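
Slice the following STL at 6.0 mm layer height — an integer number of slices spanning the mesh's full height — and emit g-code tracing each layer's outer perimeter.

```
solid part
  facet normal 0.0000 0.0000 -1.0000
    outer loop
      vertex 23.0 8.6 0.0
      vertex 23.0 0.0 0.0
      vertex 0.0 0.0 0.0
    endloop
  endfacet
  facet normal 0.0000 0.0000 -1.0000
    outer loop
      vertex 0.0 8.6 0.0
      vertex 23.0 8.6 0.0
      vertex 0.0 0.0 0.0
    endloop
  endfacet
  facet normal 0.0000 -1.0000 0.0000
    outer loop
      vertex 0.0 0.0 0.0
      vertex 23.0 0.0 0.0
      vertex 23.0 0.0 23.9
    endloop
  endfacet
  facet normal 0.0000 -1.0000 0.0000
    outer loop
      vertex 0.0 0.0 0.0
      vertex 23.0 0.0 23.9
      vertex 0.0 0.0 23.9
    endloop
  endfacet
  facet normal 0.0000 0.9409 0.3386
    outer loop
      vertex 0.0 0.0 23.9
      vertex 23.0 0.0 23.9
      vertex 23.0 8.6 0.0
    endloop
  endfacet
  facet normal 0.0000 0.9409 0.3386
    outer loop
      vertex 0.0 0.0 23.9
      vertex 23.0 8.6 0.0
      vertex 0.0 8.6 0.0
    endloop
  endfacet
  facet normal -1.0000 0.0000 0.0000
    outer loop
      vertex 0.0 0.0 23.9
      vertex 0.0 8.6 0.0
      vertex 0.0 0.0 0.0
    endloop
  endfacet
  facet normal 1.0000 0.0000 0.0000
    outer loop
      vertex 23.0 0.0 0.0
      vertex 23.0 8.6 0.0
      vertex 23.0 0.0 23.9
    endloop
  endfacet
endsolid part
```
; perimeter-only toolpath
G21 ; units = mm
G90 ; absolute positioning
G28 ; home
; layer 1
G0 Z6.0
G0 X0.0 Y0.0
G1 X23.0 Y0.0
G1 X23.0 Y6.4
G1 X0.0 Y6.4
G1 X0.0 Y0.0
; layer 2
G0 Z11.9
G0 X0.0 Y0.0
G1 X23.0 Y0.0
G1 X23.0 Y4.3
G1 X0.0 Y4.3
G1 X0.0 Y0.0
; layer 3
G0 Z17.9
G0 X0.0 Y0.0
G1 X23.0 Y0.0
G1 X23.0 Y2.2
G1 X0.0 Y2.2
G1 X0.0 Y0.0
M2 ; end

The solid is a wedge (ramp): 23 × 8.6 mm base, rising to 23.9 mm along the y=0 edge and sloping linearly to z=0 at y=8.6. Slicing at Δz = 6.0 mm — 4 equal slices spanning the solid's height, so layer i sits at z = i·h/4 — gives 3 non-empty perimeters. Each is a 4-segment closed polygon; G0 lifts to the layer z and rapids to the start vertex, then G1 traces the edges. The cross-section shrinks linearly with z (the slice at the apex is degenerate and omitted).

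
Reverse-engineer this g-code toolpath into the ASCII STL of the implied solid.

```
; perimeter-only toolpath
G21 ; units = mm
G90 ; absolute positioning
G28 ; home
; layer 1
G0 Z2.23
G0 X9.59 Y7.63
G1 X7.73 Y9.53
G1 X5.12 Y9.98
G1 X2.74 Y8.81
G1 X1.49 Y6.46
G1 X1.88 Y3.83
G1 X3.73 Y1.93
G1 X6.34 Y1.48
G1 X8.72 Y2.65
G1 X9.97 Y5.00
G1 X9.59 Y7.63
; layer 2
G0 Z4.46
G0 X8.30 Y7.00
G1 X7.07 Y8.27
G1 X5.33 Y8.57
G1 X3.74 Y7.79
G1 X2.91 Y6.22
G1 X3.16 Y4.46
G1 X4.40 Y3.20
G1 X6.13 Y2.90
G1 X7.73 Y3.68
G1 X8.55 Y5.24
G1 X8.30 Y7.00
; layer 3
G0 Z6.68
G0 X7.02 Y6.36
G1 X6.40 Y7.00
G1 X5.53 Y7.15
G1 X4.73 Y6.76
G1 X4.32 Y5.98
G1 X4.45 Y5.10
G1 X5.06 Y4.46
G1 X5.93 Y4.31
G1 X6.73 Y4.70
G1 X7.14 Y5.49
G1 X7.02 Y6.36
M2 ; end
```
solid part
  facet normal 0.0000 0.0000 -1.0000
    outer loop
      vertex 4.92 11.40 0.00
      vertex 8.40 10.80 0.00
      vertex 10.87 8.26 0.00
    endloop
  endfacet
  facet normal 0.0000 0.0000 -1.0000
    outer loop
      vertex 1.74 9.84 0.00
      vertex 4.92 11.40 0.00
      vertex 10.87 8.26 0.00
    endloop
  endfacet
  facet normal 0.0000 0.0000 -1.0000
    outer loop
      vertex 0.08 6.71 0.00
      vertex 1.74 9.84 0.00
      vertex 10.87 8.26 0.00
    endloop
  endfacet
  facet normal 0.0000 0.0000 -1.0000
    outer loop
      vertex 0.59 3.20 0.00
      vertex 0.08 6.71 0.00
      vertex 10.87 8.26 0.00
    endloop
  endfacet
  facet normal 0.0000 0.0000 -1.0000
    outer loop
      vertex 3.06 0.66 0.00
      vertex 0.59 3.20 0.00
      vertex 10.87 8.26 0.00
    endloop
  endfacet
  facet normal 0.0000 0.0000 -1.0000
    outer loop
      vertex 6.54 0.06 0.00
      vertex 3.06 0.66 0.00
      vertex 10.87 8.26 0.00
    endloop
  endfacet
  facet normal 0.0000 0.0000 -1.0000
    outer loop
      vertex 9.72 1.62 0.00
      vertex 6.54 0.06 0.00
      vertex 10.87 8.26 0.00
    endloop
  endfacet
  facet normal 0.0000 0.0000 -1.0000
    outer loop
      vertex 11.38 4.75 0.00
      vertex 9.72 1.62 0.00
      vertex 10.87 8.26 0.00
    endloop
  endfacet
  facet normal 0.6116 0.5948 0.5217
    outer loop
      vertex 10.87 8.26 0.00
      vertex 8.40 10.80 0.00
      vertex 5.73 5.73 8.91
    endloop
  endfacet
  facet normal 0.1449 0.8407 0.5218
    outer loop
      vertex 8.40 10.80 0.00
      vertex 4.92 11.40 0.00
      vertex 5.73 5.73 8.91
    endloop
  endfacet
  facet normal -0.3758 0.7660 0.5216
    outer loop
      vertex 4.92 11.40 0.00
      vertex 1.74 9.84 0.00
      vertex 5.73 5.73 8.91
    endloop
  endfacet
  facet normal -0.7536 0.3997 0.5218
    outer loop
      vertex 1.74 9.84 0.00
      vertex 0.08 6.71 0.00
      vertex 5.73 5.73 8.91
    endloop
  endfacet
  facet normal -0.8442 -0.1227 0.5218
    outer loop
      vertex 0.08 6.71 0.00
      vertex 0.59 3.20 0.00
      vertex 5.73 5.73 8.91
    endloop
  endfacet
  facet normal -0.6116 -0.5948 0.5217
    outer loop
      vertex 0.59 3.20 0.00
      vertex 3.06 0.66 0.00
      vertex 5.73 5.73 8.91
    endloop
  endfacet
  facet normal -0.1449 -0.8407 0.5218
    outer loop
      vertex 3.06 0.66 0.00
      vertex 6.54 0.06 0.00
      vertex 5.73 5.73 8.91
    endloop
  endfacet
  facet normal 0.3758 -0.7660 0.5216
    outer loop
      vertex 6.54 0.06 0.00
      vertex 9.72 1.62 0.00
      vertex 5.73 5.73 8.91
    endloop
  endfacet
  facet normal 0.7536 -0.3997 0.5218
    outer loop
      vertex 9.72 1.62 0.00
      vertex 11.38 4.75 0.00
      vertex 5.73 5.73 8.91
    endloop
  endfacet
  facet normal 0.8442 0.1227 0.5218
    outer loop
      vertex 11.38 4.75 0.00
      vertex 10.87 8.26 0.00
      vertex 5.73 5.73 8.91
    endloop
  endfacet
endsolid part

The G0 Z moves step by Δz≈2.23 mm. The G1 loops shrink linearly with z, so the solid tapers from its base footprint up to z≈8.91. Closing with a flat bottom cap and the tapered top and triangulating gives 18 facets — a regular 10-sided pyramid, base circumscribed radius ≈ 5.73 mm, apex at z ≈ 8.91 mm.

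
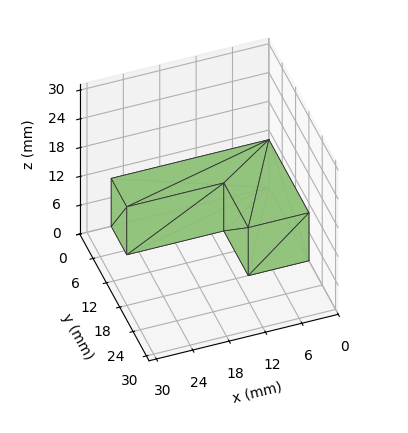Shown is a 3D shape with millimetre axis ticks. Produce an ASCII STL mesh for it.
Reading the render: the shape is an L-shaped prism: outer 26 × 18 mm, arm thicknesses ≈ 7 mm (horizontal) and 10 mm (vertical), extruded 10 mm in z (dimensions read to the nearest mm from the axis ticks). For the STL, each face is triangulated and given an outward normal.

solid part
  facet normal 0.0000 0.0000 -1.0000
    outer loop
      vertex 26.00 7.00 0.00
      vertex 26.00 0.00 0.00
      vertex 0.00 0.00 0.00
    endloop
  endfacet
  facet normal 0.0000 0.0000 -1.0000
    outer loop
      vertex 10.00 7.00 0.00
      vertex 26.00 7.00 0.00
      vertex 0.00 0.00 0.00
    endloop
  endfacet
  facet normal 0.0000 0.0000 -1.0000
    outer loop
      vertex 10.00 18.00 0.00
      vertex 10.00 7.00 0.00
      vertex 0.00 0.00 0.00
    endloop
  endfacet
  facet normal 0.0000 0.0000 -1.0000
    outer loop
      vertex 0.00 18.00 0.00
      vertex 10.00 18.00 0.00
      vertex 0.00 0.00 0.00
    endloop
  endfacet
  facet normal 0.0000 0.0000 1.0000
    outer loop
      vertex 0.00 0.00 10.00
      vertex 26.00 0.00 10.00
      vertex 26.00 7.00 10.00
    endloop
  endfacet
  facet normal 0.0000 0.0000 1.0000
    outer loop
      vertex 0.00 0.00 10.00
      vertex 26.00 7.00 10.00
      vertex 10.00 7.00 10.00
    endloop
  endfacet
  facet normal 0.0000 0.0000 1.0000
    outer loop
      vertex 0.00 0.00 10.00
      vertex 10.00 7.00 10.00
      vertex 10.00 18.00 10.00
    endloop
  endfacet
  facet normal 0.0000 0.0000 1.0000
    outer loop
      vertex 0.00 0.00 10.00
      vertex 10.00 18.00 10.00
      vertex 0.00 18.00 10.00
    endloop
  endfacet
  facet normal 0.0000 -1.0000 0.0000
    outer loop
      vertex 0.00 0.00 0.00
      vertex 26.00 0.00 0.00
      vertex 26.00 0.00 10.00
    endloop
  endfacet
  facet normal 0.0000 -1.0000 0.0000
    outer loop
      vertex 0.00 0.00 0.00
      vertex 26.00 0.00 10.00
      vertex 0.00 0.00 10.00
    endloop
  endfacet
  facet normal 1.0000 0.0000 0.0000
    outer loop
      vertex 26.00 0.00 0.00
      vertex 26.00 7.00 0.00
      vertex 26.00 7.00 10.00
    endloop
  endfacet
  facet normal 1.0000 0.0000 0.0000
    outer loop
      vertex 26.00 0.00 0.00
      vertex 26.00 7.00 10.00
      vertex 26.00 0.00 10.00
    endloop
  endfacet
  facet normal 0.0000 1.0000 0.0000
    outer loop
      vertex 26.00 7.00 0.00
      vertex 10.00 7.00 0.00
      vertex 10.00 7.00 10.00
    endloop
  endfacet
  facet normal 0.0000 1.0000 0.0000
    outer loop
      vertex 26.00 7.00 0.00
      vertex 10.00 7.00 10.00
      vertex 26.00 7.00 10.00
    endloop
  endfacet
  facet normal 1.0000 0.0000 0.0000
    outer loop
      vertex 10.00 7.00 0.00
      vertex 10.00 18.00 0.00
      vertex 10.00 18.00 10.00
    endloop
  endfacet
  facet normal 1.0000 0.0000 0.0000
    outer loop
      vertex 10.00 7.00 0.00
      vertex 10.00 18.00 10.00
      vertex 10.00 7.00 10.00
    endloop
  endfacet
  facet normal 0.0000 1.0000 0.0000
    outer loop
      vertex 10.00 18.00 0.00
      vertex 0.00 18.00 0.00
      vertex 0.00 18.00 10.00
    endloop
  endfacet
  facet normal 0.0000 1.0000 0.0000
    outer loop
      vertex 10.00 18.00 0.00
      vertex 0.00 18.00 10.00
      vertex 10.00 18.00 10.00
    endloop
  endfacet
  facet normal -1.0000 0.0000 0.0000
    outer loop
      vertex 0.00 18.00 0.00
      vertex 0.00 0.00 0.00
      vertex 0.00 0.00 10.00
    endloop
  endfacet
  facet normal -1.0000 0.0000 0.0000
    outer loop
      vertex 0.00 18.00 0.00
      vertex 0.00 0.00 10.00
      vertex 0.00 18.00 10.00
    endloop
  endfacet
endsolid part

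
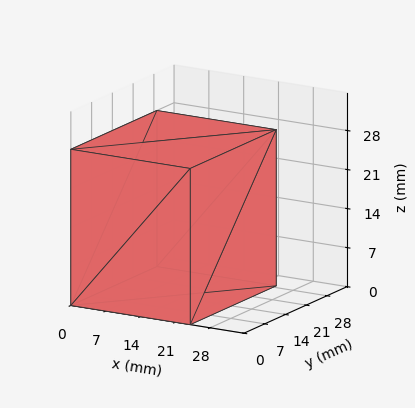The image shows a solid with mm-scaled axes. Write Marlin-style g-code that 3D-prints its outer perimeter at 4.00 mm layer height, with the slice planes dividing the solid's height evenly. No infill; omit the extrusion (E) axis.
Reading the render: the shape is a rectangular box, roughly 24 × 29 mm footprint and 28 mm tall (dimensions read to the nearest mm from the axis ticks). For the g-code, the solid's height is divided into equal slices at the stated Δz and each level perimeter traced with G1 moves after a G0 lift.

; perimeter-only toolpath
G21 ; units = mm
G90 ; absolute positioning
G28 ; home
; layer 1
G0 Z4.00
G0 X0.00 Y0.00
G1 X24.00 Y0.00
G1 X24.00 Y29.00
G1 X0.00 Y29.00
G1 X0.00 Y0.00
; layer 2
G0 Z8.00
G0 X0.00 Y0.00
G1 X24.00 Y0.00
G1 X24.00 Y29.00
G1 X0.00 Y29.00
G1 X0.00 Y0.00
; layer 3
G0 Z12.00
G0 X0.00 Y0.00
G1 X24.00 Y0.00
G1 X24.00 Y29.00
G1 X0.00 Y29.00
G1 X0.00 Y0.00
; layer 4
G0 Z16.00
G0 X0.00 Y0.00
G1 X24.00 Y0.00
G1 X24.00 Y29.00
G1 X0.00 Y29.00
G1 X0.00 Y0.00
; layer 5
G0 Z20.00
G0 X0.00 Y0.00
G1 X24.00 Y0.00
G1 X24.00 Y29.00
G1 X0.00 Y29.00
G1 X0.00 Y0.00
; layer 6
G0 Z24.00
G0 X0.00 Y0.00
G1 X24.00 Y0.00
G1 X24.00 Y29.00
G1 X0.00 Y29.00
G1 X0.00 Y0.00
; layer 7
G0 Z28.00
G0 X0.00 Y0.00
G1 X24.00 Y0.00
G1 X24.00 Y29.00
G1 X0.00 Y29.00
G1 X0.00 Y0.00
M2 ; end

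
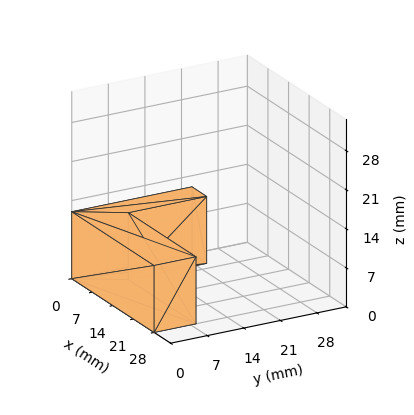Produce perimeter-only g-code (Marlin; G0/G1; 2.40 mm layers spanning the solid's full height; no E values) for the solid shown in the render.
Reading the render: the shape is an L-shaped prism: outer 28 × 23 mm, arm thicknesses ≈ 8 mm (horizontal) and 5 mm (vertical), extruded 12 mm in z (dimensions read to the nearest mm from the axis ticks). For the g-code, the solid's height is divided into equal slices at the stated Δz and each level perimeter traced with G1 moves after a G0 lift.

; perimeter-only toolpath
G21 ; units = mm
G90 ; absolute positioning
G28 ; home
; layer 1
G0 Z2.40
G0 X0.00 Y0.00
G1 X28.00 Y0.00
G1 X28.00 Y8.00
G1 X5.00 Y8.00
G1 X5.00 Y23.00
G1 X0.00 Y23.00
G1 X0.00 Y0.00
; layer 2
G0 Z4.80
G0 X0.00 Y0.00
G1 X28.00 Y0.00
G1 X28.00 Y8.00
G1 X5.00 Y8.00
G1 X5.00 Y23.00
G1 X0.00 Y23.00
G1 X0.00 Y0.00
; layer 3
G0 Z7.20
G0 X0.00 Y0.00
G1 X28.00 Y0.00
G1 X28.00 Y8.00
G1 X5.00 Y8.00
G1 X5.00 Y23.00
G1 X0.00 Y23.00
G1 X0.00 Y0.00
; layer 4
G0 Z9.60
G0 X0.00 Y0.00
G1 X28.00 Y0.00
G1 X28.00 Y8.00
G1 X5.00 Y8.00
G1 X5.00 Y23.00
G1 X0.00 Y23.00
G1 X0.00 Y0.00
; layer 5
G0 Z12.00
G0 X0.00 Y0.00
G1 X28.00 Y0.00
G1 X28.00 Y8.00
G1 X5.00 Y8.00
G1 X5.00 Y23.00
G1 X0.00 Y23.00
G1 X0.00 Y0.00
M2 ; end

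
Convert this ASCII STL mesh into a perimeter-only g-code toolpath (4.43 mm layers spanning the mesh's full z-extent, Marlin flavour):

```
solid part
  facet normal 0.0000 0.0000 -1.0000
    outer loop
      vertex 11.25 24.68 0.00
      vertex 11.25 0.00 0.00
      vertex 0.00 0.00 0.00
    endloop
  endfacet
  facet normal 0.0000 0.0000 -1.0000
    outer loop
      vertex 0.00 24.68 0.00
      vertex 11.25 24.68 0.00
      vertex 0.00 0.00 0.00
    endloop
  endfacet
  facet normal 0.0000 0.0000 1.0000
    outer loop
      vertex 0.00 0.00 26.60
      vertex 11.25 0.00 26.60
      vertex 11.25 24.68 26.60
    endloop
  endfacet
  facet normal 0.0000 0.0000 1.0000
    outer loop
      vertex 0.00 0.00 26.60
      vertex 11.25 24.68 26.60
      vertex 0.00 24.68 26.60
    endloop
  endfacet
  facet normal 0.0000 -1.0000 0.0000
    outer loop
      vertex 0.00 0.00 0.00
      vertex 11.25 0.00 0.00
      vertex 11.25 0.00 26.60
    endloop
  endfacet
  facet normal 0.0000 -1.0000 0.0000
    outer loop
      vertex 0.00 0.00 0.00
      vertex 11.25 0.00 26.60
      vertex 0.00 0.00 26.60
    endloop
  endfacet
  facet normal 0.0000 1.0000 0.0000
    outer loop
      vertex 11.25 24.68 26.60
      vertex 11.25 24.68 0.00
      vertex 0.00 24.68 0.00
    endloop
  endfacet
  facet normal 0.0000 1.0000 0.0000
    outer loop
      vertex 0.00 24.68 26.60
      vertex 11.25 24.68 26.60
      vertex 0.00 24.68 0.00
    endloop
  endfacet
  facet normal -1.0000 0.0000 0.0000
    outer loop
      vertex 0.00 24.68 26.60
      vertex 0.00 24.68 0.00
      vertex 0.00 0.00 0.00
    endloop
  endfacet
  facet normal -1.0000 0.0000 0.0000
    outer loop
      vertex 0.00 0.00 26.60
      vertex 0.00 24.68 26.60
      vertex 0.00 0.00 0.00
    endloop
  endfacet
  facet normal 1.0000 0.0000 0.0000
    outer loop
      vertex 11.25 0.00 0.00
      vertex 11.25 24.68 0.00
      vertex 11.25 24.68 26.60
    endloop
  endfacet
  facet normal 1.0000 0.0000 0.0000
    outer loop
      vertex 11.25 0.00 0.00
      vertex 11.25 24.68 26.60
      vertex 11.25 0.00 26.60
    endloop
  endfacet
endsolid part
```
; perimeter-only toolpath
G21 ; units = mm
G90 ; absolute positioning
G28 ; home
; layer 1
G0 Z4.43
G0 X0.00 Y0.00
G1 X11.25 Y0.00
G1 X11.25 Y24.68
G1 X0.00 Y24.68
G1 X0.00 Y0.00
; layer 2
G0 Z8.87
G0 X0.00 Y0.00
G1 X11.25 Y0.00
G1 X11.25 Y24.68
G1 X0.00 Y24.68
G1 X0.00 Y0.00
; layer 3
G0 Z13.30
G0 X0.00 Y0.00
G1 X11.25 Y0.00
G1 X11.25 Y24.68
G1 X0.00 Y24.68
G1 X0.00 Y0.00
; layer 4
G0 Z17.73
G0 X0.00 Y0.00
G1 X11.25 Y0.00
G1 X11.25 Y24.68
G1 X0.00 Y24.68
G1 X0.00 Y0.00
; layer 5
G0 Z22.17
G0 X0.00 Y0.00
G1 X11.25 Y0.00
G1 X11.25 Y24.68
G1 X0.00 Y24.68
G1 X0.00 Y0.00
; layer 6
G0 Z26.60
G0 X0.00 Y0.00
G1 X11.25 Y0.00
G1 X11.25 Y24.68
G1 X0.00 Y24.68
G1 X0.00 Y0.00
M2 ; end

The solid is a rectangular box, roughly 11.2 × 24.7 mm footprint and 26.6 mm tall. Slicing at Δz = 4.43 mm — 6 equal slices spanning the solid's height, so layer i sits at z = i·h/6 — gives 6 non-empty perimeters. Each is a 4-segment closed polygon; G0 lifts to the layer z and rapids to the start vertex, then G1 traces the edges.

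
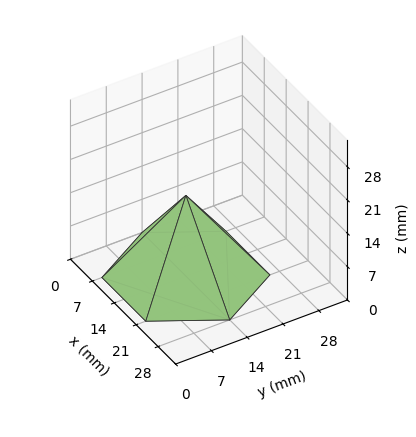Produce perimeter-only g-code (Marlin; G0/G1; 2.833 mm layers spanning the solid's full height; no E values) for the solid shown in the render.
Reading the render: the shape is a regular 6-sided pyramid, base circumscribed radius ≈ 14 mm, apex at z ≈ 17 mm (dimensions read to the nearest mm from the axis ticks). For the g-code, the solid's height is divided into equal slices at the stated Δz and each level perimeter traced with G1 moves after a G0 lift.

; perimeter-only toolpath
G21 ; units = mm
G90 ; absolute positioning
G28 ; home
; layer 1
G0 Z2.833
G0 X25.667 Y14.000
G1 X19.833 Y24.103
G1 X8.167 Y24.103
G1 X2.333 Y14.000
G1 X8.167 Y3.897
G1 X19.833 Y3.897
G1 X25.667 Y14.000
; layer 2
G0 Z5.667
G0 X23.333 Y14.000
G1 X18.667 Y22.083
G1 X9.333 Y22.083
G1 X4.667 Y14.000
G1 X9.333 Y5.917
G1 X18.667 Y5.917
G1 X23.333 Y14.000
; layer 3
G0 Z8.500
G0 X21.000 Y14.000
G1 X17.500 Y20.062
G1 X10.500 Y20.062
G1 X7.000 Y14.000
G1 X10.500 Y7.938
G1 X17.500 Y7.938
G1 X21.000 Y14.000
; layer 4
G0 Z11.333
G0 X18.667 Y14.000
G1 X16.333 Y18.041
G1 X11.667 Y18.041
G1 X9.333 Y14.000
G1 X11.667 Y9.959
G1 X16.333 Y9.959
G1 X18.667 Y14.000
; layer 5
G0 Z14.167
G0 X16.333 Y14.000
G1 X15.167 Y16.021
G1 X12.833 Y16.021
G1 X11.667 Y14.000
G1 X12.833 Y11.979
G1 X15.167 Y11.979
G1 X16.333 Y14.000
M2 ; end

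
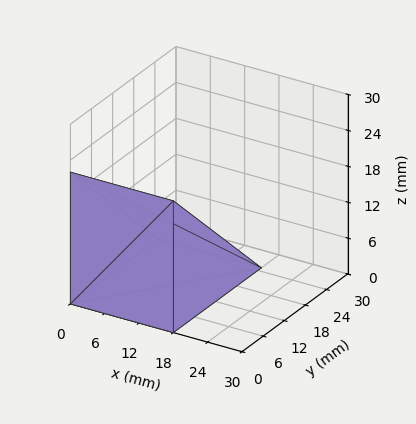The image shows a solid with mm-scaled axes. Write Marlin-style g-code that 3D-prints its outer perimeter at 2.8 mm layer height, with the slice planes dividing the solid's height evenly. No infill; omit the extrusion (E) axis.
Reading the render: the shape is a wedge (ramp): 18 × 25 mm base, rising to 22 mm along the y=0 edge and sloping linearly to z=0 at y=25 (dimensions read to the nearest mm from the axis ticks). For the g-code, the solid's height is divided into equal slices at the stated Δz and each level perimeter traced with G1 moves after a G0 lift.

; perimeter-only toolpath
G21 ; units = mm
G90 ; absolute positioning
G28 ; home
; layer 1
G0 Z2.8
G0 X0.0 Y0.0
G1 X18.0 Y0.0
G1 X18.0 Y21.9
G1 X0.0 Y21.9
G1 X0.0 Y0.0
; layer 2
G0 Z5.5
G0 X0.0 Y0.0
G1 X18.0 Y0.0
G1 X18.0 Y18.8
G1 X0.0 Y18.8
G1 X0.0 Y0.0
; layer 3
G0 Z8.2
G0 X0.0 Y0.0
G1 X18.0 Y0.0
G1 X18.0 Y15.6
G1 X0.0 Y15.6
G1 X0.0 Y0.0
; layer 4
G0 Z11.0
G0 X0.0 Y0.0
G1 X18.0 Y0.0
G1 X18.0 Y12.5
G1 X0.0 Y12.5
G1 X0.0 Y0.0
; layer 5
G0 Z13.8
G0 X0.0 Y0.0
G1 X18.0 Y0.0
G1 X18.0 Y9.4
G1 X0.0 Y9.4
G1 X0.0 Y0.0
; layer 6
G0 Z16.5
G0 X0.0 Y0.0
G1 X18.0 Y0.0
G1 X18.0 Y6.2
G1 X0.0 Y6.2
G1 X0.0 Y0.0
; layer 7
G0 Z19.2
G0 X0.0 Y0.0
G1 X18.0 Y0.0
G1 X18.0 Y3.1
G1 X0.0 Y3.1
G1 X0.0 Y0.0
M2 ; end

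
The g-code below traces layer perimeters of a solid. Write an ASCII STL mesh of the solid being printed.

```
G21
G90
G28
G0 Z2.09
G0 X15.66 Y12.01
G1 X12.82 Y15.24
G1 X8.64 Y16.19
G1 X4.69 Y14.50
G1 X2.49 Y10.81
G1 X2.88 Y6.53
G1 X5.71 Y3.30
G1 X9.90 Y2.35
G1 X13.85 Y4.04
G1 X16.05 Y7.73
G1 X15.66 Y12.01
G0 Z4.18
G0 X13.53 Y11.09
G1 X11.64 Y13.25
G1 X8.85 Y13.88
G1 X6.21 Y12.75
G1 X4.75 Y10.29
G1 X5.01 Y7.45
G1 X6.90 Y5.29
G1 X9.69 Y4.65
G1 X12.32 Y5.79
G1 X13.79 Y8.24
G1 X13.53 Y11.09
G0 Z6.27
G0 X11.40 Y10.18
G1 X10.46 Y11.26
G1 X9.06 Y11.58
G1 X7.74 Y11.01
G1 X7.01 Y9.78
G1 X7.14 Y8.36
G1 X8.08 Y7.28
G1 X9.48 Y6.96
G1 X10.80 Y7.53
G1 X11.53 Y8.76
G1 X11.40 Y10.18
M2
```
solid part
  facet normal 0.0000 0.0000 -1.0000
    outer loop
      vertex 8.43 18.50 0.00
      vertex 14.01 17.23 0.00
      vertex 17.79 12.92 0.00
    endloop
  endfacet
  facet normal 0.0000 0.0000 -1.0000
    outer loop
      vertex 3.16 16.24 0.00
      vertex 8.43 18.50 0.00
      vertex 17.79 12.92 0.00
    endloop
  endfacet
  facet normal 0.0000 0.0000 -1.0000
    outer loop
      vertex 0.23 11.32 0.00
      vertex 3.16 16.24 0.00
      vertex 17.79 12.92 0.00
    endloop
  endfacet
  facet normal 0.0000 0.0000 -1.0000
    outer loop
      vertex 0.75 5.62 0.00
      vertex 0.23 11.32 0.00
      vertex 17.79 12.92 0.00
    endloop
  endfacet
  facet normal 0.0000 0.0000 -1.0000
    outer loop
      vertex 4.53 1.31 0.00
      vertex 0.75 5.62 0.00
      vertex 17.79 12.92 0.00
    endloop
  endfacet
  facet normal 0.0000 0.0000 -1.0000
    outer loop
      vertex 10.11 0.04 0.00
      vertex 4.53 1.31 0.00
      vertex 17.79 12.92 0.00
    endloop
  endfacet
  facet normal 0.0000 0.0000 -1.0000
    outer loop
      vertex 15.38 2.30 0.00
      vertex 10.11 0.04 0.00
      vertex 17.79 12.92 0.00
    endloop
  endfacet
  facet normal 0.0000 0.0000 -1.0000
    outer loop
      vertex 18.31 7.22 0.00
      vertex 15.38 2.30 0.00
      vertex 17.79 12.92 0.00
    endloop
  endfacet
  facet normal 0.5174 0.4538 0.7255
    outer loop
      vertex 17.79 12.92 0.00
      vertex 14.01 17.23 0.00
      vertex 9.27 9.27 8.36
    endloop
  endfacet
  facet normal 0.1527 0.6710 0.7255
    outer loop
      vertex 14.01 17.23 0.00
      vertex 8.43 18.50 0.00
      vertex 9.27 9.27 8.36
    endloop
  endfacet
  facet normal -0.2712 0.6325 0.7255
    outer loop
      vertex 8.43 18.50 0.00
      vertex 3.16 16.24 0.00
      vertex 9.27 9.27 8.36
    endloop
  endfacet
  facet normal -0.5912 0.3521 0.7256
    outer loop
      vertex 3.16 16.24 0.00
      vertex 0.23 11.32 0.00
      vertex 9.27 9.27 8.36
    endloop
  endfacet
  facet normal -0.6852 -0.0625 0.7256
    outer loop
      vertex 0.23 11.32 0.00
      vertex 0.75 5.62 0.00
      vertex 9.27 9.27 8.36
    endloop
  endfacet
  facet normal -0.5174 -0.4538 0.7255
    outer loop
      vertex 0.75 5.62 0.00
      vertex 4.53 1.31 0.00
      vertex 9.27 9.27 8.36
    endloop
  endfacet
  facet normal -0.1527 -0.6710 0.7255
    outer loop
      vertex 4.53 1.31 0.00
      vertex 10.11 0.04 0.00
      vertex 9.27 9.27 8.36
    endloop
  endfacet
  facet normal 0.2712 -0.6325 0.7255
    outer loop
      vertex 10.11 0.04 0.00
      vertex 15.38 2.30 0.00
      vertex 9.27 9.27 8.36
    endloop
  endfacet
  facet normal 0.5912 -0.3521 0.7256
    outer loop
      vertex 15.38 2.30 0.00
      vertex 18.31 7.22 0.00
      vertex 9.27 9.27 8.36
    endloop
  endfacet
  facet normal 0.6852 0.0625 0.7256
    outer loop
      vertex 18.31 7.22 0.00
      vertex 17.79 12.92 0.00
      vertex 9.27 9.27 8.36
    endloop
  endfacet
endsolid part

The G0 Z moves step by Δz≈2.09 mm. The G1 loops shrink linearly with z, so the solid tapers from its base footprint up to z≈8.36. Closing with a flat bottom cap and the tapered top and triangulating gives 18 facets — a regular 10-sided pyramid, base circumscribed radius ≈ 9.27 mm, apex at z ≈ 8.36 mm.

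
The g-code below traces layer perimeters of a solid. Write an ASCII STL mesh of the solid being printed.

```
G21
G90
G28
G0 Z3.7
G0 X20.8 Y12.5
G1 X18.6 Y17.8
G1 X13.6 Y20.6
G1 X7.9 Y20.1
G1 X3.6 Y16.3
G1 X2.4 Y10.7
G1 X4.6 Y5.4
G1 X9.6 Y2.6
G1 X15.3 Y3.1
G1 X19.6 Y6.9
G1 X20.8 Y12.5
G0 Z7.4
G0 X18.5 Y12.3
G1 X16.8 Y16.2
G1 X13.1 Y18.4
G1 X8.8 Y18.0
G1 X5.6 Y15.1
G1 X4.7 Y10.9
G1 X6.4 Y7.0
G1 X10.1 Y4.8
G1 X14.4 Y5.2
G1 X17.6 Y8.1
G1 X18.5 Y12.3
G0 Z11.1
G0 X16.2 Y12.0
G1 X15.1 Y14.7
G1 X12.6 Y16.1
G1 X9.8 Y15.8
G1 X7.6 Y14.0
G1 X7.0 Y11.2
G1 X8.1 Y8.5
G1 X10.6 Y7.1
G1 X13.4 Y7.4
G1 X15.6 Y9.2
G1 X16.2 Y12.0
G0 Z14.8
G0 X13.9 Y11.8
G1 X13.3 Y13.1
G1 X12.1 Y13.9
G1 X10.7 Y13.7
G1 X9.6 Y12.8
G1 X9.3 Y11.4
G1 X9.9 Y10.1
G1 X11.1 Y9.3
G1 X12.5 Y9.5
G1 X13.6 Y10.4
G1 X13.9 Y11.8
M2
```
solid part
  facet normal 0.0000 0.0000 -1.0000
    outer loop
      vertex 14.1 22.9 0.0
      vertex 20.3 19.3 0.0
      vertex 23.1 12.7 0.0
    endloop
  endfacet
  facet normal 0.0000 0.0000 -1.0000
    outer loop
      vertex 7.0 22.2 0.0
      vertex 14.1 22.9 0.0
      vertex 23.1 12.7 0.0
    endloop
  endfacet
  facet normal 0.0000 0.0000 -1.0000
    outer loop
      vertex 1.6 17.5 0.0
      vertex 7.0 22.2 0.0
      vertex 23.1 12.7 0.0
    endloop
  endfacet
  facet normal 0.0000 0.0000 -1.0000
    outer loop
      vertex 0.1 10.5 0.0
      vertex 1.6 17.5 0.0
      vertex 23.1 12.7 0.0
    endloop
  endfacet
  facet normal 0.0000 0.0000 -1.0000
    outer loop
      vertex 2.9 3.9 0.0
      vertex 0.1 10.5 0.0
      vertex 23.1 12.7 0.0
    endloop
  endfacet
  facet normal 0.0000 0.0000 -1.0000
    outer loop
      vertex 9.1 0.3 0.0
      vertex 2.9 3.9 0.0
      vertex 23.1 12.7 0.0
    endloop
  endfacet
  facet normal 0.0000 0.0000 -1.0000
    outer loop
      vertex 16.2 1.0 0.0
      vertex 9.1 0.3 0.0
      vertex 23.1 12.7 0.0
    endloop
  endfacet
  facet normal 0.0000 0.0000 -1.0000
    outer loop
      vertex 21.6 5.7 0.0
      vertex 16.2 1.0 0.0
      vertex 23.1 12.7 0.0
    endloop
  endfacet
  facet normal 0.7910 0.3356 0.5116
    outer loop
      vertex 23.1 12.7 0.0
      vertex 20.3 19.3 0.0
      vertex 11.6 11.6 18.5
    endloop
  endfacet
  facet normal 0.4313 0.7428 0.5120
    outer loop
      vertex 20.3 19.3 0.0
      vertex 14.1 22.9 0.0
      vertex 11.6 11.6 18.5
    endloop
  endfacet
  facet normal -0.0843 0.8554 0.5111
    outer loop
      vertex 14.1 22.9 0.0
      vertex 7.0 22.2 0.0
      vertex 11.6 11.6 18.5
    endloop
  endfacet
  facet normal -0.5641 0.6481 0.5116
    outer loop
      vertex 7.0 22.2 0.0
      vertex 1.6 17.5 0.0
      vertex 11.6 11.6 18.5
    endloop
  endfacet
  facet normal -0.8402 0.1800 0.5116
    outer loop
      vertex 1.6 17.5 0.0
      vertex 0.1 10.5 0.0
      vertex 11.6 11.6 18.5
    endloop
  endfacet
  facet normal -0.7910 -0.3356 0.5116
    outer loop
      vertex 0.1 10.5 0.0
      vertex 2.9 3.9 0.0
      vertex 11.6 11.6 18.5
    endloop
  endfacet
  facet normal -0.4313 -0.7428 0.5120
    outer loop
      vertex 2.9 3.9 0.0
      vertex 9.1 0.3 0.0
      vertex 11.6 11.6 18.5
    endloop
  endfacet
  facet normal 0.0843 -0.8554 0.5111
    outer loop
      vertex 9.1 0.3 0.0
      vertex 16.2 1.0 0.0
      vertex 11.6 11.6 18.5
    endloop
  endfacet
  facet normal 0.5641 -0.6481 0.5116
    outer loop
      vertex 16.2 1.0 0.0
      vertex 21.6 5.7 0.0
      vertex 11.6 11.6 18.5
    endloop
  endfacet
  facet normal 0.8402 -0.1800 0.5116
    outer loop
      vertex 21.6 5.7 0.0
      vertex 23.1 12.7 0.0
      vertex 11.6 11.6 18.5
    endloop
  endfacet
endsolid part

The G0 Z moves step by Δz≈3.7 mm. The G1 loops shrink linearly with z, so the solid tapers from its base footprint up to z≈18.5. Closing with a flat bottom cap and the tapered top and triangulating gives 18 facets — a regular 10-sided pyramid, base circumscribed radius ≈ 11.6 mm, apex at z ≈ 18.5 mm.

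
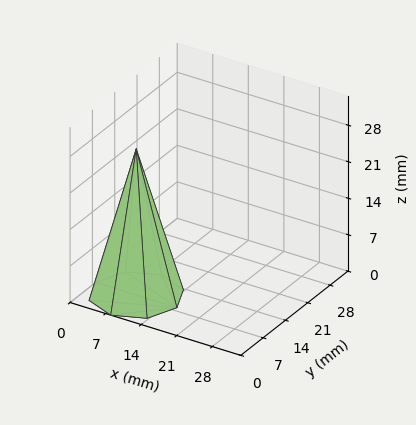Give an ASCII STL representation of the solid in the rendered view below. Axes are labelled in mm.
Reading the render: the shape is a regular 8-sided pyramid, base circumscribed radius ≈ 8 mm, apex at z ≈ 28 mm (dimensions read to the nearest mm from the axis ticks). For the STL, each face is triangulated and given an outward normal.

solid part
  facet normal 0.0000 0.0000 -1.0000
    outer loop
      vertex 8.0 16.0 0.0
      vertex 13.7 13.7 0.0
      vertex 16.0 8.0 0.0
    endloop
  endfacet
  facet normal 0.0000 0.0000 -1.0000
    outer loop
      vertex 2.3 13.7 0.0
      vertex 8.0 16.0 0.0
      vertex 16.0 8.0 0.0
    endloop
  endfacet
  facet normal 0.0000 0.0000 -1.0000
    outer loop
      vertex 0.0 8.0 0.0
      vertex 2.3 13.7 0.0
      vertex 16.0 8.0 0.0
    endloop
  endfacet
  facet normal 0.0000 0.0000 -1.0000
    outer loop
      vertex 2.3 2.3 0.0
      vertex 0.0 8.0 0.0
      vertex 16.0 8.0 0.0
    endloop
  endfacet
  facet normal 0.0000 0.0000 -1.0000
    outer loop
      vertex 8.0 0.0 0.0
      vertex 2.3 2.3 0.0
      vertex 16.0 8.0 0.0
    endloop
  endfacet
  facet normal 0.0000 0.0000 -1.0000
    outer loop
      vertex 13.7 2.3 0.0
      vertex 8.0 0.0 0.0
      vertex 16.0 8.0 0.0
    endloop
  endfacet
  facet normal 0.8964 0.3617 0.2561
    outer loop
      vertex 16.0 8.0 0.0
      vertex 13.7 13.7 0.0
      vertex 8.0 8.0 28.0
    endloop
  endfacet
  facet normal 0.3617 0.8964 0.2561
    outer loop
      vertex 13.7 13.7 0.0
      vertex 8.0 16.0 0.0
      vertex 8.0 8.0 28.0
    endloop
  endfacet
  facet normal -0.3617 0.8964 0.2561
    outer loop
      vertex 8.0 16.0 0.0
      vertex 2.3 13.7 0.0
      vertex 8.0 8.0 28.0
    endloop
  endfacet
  facet normal -0.8964 0.3617 0.2561
    outer loop
      vertex 2.3 13.7 0.0
      vertex 0.0 8.0 0.0
      vertex 8.0 8.0 28.0
    endloop
  endfacet
  facet normal -0.8964 -0.3617 0.2561
    outer loop
      vertex 0.0 8.0 0.0
      vertex 2.3 2.3 0.0
      vertex 8.0 8.0 28.0
    endloop
  endfacet
  facet normal -0.3617 -0.8964 0.2561
    outer loop
      vertex 2.3 2.3 0.0
      vertex 8.0 0.0 0.0
      vertex 8.0 8.0 28.0
    endloop
  endfacet
  facet normal 0.3617 -0.8964 0.2561
    outer loop
      vertex 8.0 0.0 0.0
      vertex 13.7 2.3 0.0
      vertex 8.0 8.0 28.0
    endloop
  endfacet
  facet normal 0.8964 -0.3617 0.2561
    outer loop
      vertex 13.7 2.3 0.0
      vertex 16.0 8.0 0.0
      vertex 8.0 8.0 28.0
    endloop
  endfacet
endsolid part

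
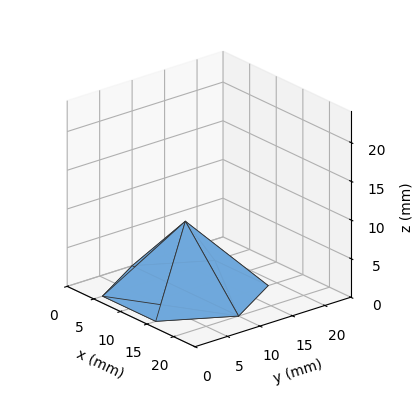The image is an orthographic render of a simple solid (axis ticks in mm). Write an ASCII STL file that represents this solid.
Reading the render: the shape is a regular 6-sided pyramid, base circumscribed radius ≈ 10 mm, apex at z ≈ 9 mm (dimensions read to the nearest mm from the axis ticks). For the STL, each face is triangulated and given an outward normal.

solid part
  facet normal 0.0000 0.0000 -1.0000
    outer loop
      vertex 5.000 18.660 0.000
      vertex 15.000 18.660 0.000
      vertex 20.000 10.000 0.000
    endloop
  endfacet
  facet normal 0.0000 0.0000 -1.0000
    outer loop
      vertex 0.000 10.000 0.000
      vertex 5.000 18.660 0.000
      vertex 20.000 10.000 0.000
    endloop
  endfacet
  facet normal 0.0000 0.0000 -1.0000
    outer loop
      vertex 5.000 1.340 0.000
      vertex 0.000 10.000 0.000
      vertex 20.000 10.000 0.000
    endloop
  endfacet
  facet normal 0.0000 0.0000 -1.0000
    outer loop
      vertex 15.000 1.340 0.000
      vertex 5.000 1.340 0.000
      vertex 20.000 10.000 0.000
    endloop
  endfacet
  facet normal 0.6240 0.3603 0.6934
    outer loop
      vertex 20.000 10.000 0.000
      vertex 15.000 18.660 0.000
      vertex 10.000 10.000 9.000
    endloop
  endfacet
  facet normal 0.0000 0.7206 0.6934
    outer loop
      vertex 15.000 18.660 0.000
      vertex 5.000 18.660 0.000
      vertex 10.000 10.000 9.000
    endloop
  endfacet
  facet normal -0.6240 0.3603 0.6934
    outer loop
      vertex 5.000 18.660 0.000
      vertex 0.000 10.000 0.000
      vertex 10.000 10.000 9.000
    endloop
  endfacet
  facet normal -0.6240 -0.3603 0.6934
    outer loop
      vertex 0.000 10.000 0.000
      vertex 5.000 1.340 0.000
      vertex 10.000 10.000 9.000
    endloop
  endfacet
  facet normal 0.0000 -0.7206 0.6934
    outer loop
      vertex 5.000 1.340 0.000
      vertex 15.000 1.340 0.000
      vertex 10.000 10.000 9.000
    endloop
  endfacet
  facet normal 0.6240 -0.3603 0.6934
    outer loop
      vertex 15.000 1.340 0.000
      vertex 20.000 10.000 0.000
      vertex 10.000 10.000 9.000
    endloop
  endfacet
endsolid part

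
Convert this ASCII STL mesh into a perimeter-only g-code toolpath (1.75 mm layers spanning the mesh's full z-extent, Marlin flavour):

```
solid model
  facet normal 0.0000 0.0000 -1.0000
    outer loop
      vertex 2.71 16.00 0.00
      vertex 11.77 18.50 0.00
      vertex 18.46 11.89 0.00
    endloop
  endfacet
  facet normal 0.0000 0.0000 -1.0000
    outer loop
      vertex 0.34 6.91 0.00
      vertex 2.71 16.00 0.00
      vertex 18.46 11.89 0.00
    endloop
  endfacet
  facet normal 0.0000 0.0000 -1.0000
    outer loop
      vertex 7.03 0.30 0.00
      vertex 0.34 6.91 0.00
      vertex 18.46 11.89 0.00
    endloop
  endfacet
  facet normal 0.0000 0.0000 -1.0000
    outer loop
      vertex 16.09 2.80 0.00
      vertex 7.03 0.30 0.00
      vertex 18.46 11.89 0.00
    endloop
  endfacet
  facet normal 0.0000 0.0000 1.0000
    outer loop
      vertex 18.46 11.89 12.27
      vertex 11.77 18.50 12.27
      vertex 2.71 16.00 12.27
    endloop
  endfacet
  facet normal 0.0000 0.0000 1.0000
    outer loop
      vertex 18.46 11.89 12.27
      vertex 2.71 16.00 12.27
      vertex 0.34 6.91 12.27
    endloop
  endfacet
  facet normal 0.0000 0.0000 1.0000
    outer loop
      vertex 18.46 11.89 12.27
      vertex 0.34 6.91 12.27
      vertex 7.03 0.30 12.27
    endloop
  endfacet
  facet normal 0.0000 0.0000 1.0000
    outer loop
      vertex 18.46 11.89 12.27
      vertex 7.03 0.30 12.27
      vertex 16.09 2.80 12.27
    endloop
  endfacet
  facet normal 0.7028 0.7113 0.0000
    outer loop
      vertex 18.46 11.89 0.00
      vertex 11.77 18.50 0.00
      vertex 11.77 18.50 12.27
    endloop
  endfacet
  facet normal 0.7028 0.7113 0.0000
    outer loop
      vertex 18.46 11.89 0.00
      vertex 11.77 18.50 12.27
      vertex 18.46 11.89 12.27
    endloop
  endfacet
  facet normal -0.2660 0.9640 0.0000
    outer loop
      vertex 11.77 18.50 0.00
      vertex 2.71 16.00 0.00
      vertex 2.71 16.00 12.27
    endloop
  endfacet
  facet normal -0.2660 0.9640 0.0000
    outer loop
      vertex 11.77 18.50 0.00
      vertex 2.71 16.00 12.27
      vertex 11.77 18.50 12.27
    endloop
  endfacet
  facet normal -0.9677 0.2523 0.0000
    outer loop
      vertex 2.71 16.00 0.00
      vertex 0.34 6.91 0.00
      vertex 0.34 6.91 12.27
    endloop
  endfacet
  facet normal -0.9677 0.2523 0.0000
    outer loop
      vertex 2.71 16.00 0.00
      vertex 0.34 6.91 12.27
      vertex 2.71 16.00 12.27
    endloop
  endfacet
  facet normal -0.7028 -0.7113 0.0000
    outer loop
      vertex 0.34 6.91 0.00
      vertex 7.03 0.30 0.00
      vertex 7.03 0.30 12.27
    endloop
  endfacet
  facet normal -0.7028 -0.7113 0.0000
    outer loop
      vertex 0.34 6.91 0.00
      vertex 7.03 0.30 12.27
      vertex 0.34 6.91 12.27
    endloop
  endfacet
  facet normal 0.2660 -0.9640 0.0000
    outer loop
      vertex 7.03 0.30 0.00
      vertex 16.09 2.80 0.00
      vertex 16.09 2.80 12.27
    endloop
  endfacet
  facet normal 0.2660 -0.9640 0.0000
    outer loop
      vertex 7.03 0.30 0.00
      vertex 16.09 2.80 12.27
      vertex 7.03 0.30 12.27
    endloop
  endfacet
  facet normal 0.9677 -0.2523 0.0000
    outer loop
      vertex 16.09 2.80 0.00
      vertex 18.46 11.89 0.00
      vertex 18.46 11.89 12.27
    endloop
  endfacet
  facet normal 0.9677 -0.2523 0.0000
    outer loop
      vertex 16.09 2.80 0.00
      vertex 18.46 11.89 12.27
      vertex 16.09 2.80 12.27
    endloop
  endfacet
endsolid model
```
; perimeter-only toolpath
G21 ; units = mm
G90 ; absolute positioning
G28 ; home
; layer 1
G0 Z1.75
G0 X18.46 Y11.89
G1 X11.77 Y18.50
G1 X2.71 Y16.00
G1 X0.34 Y6.91
G1 X7.03 Y0.30
G1 X16.09 Y2.80
G1 X18.46 Y11.89
; layer 2
G0 Z3.51
G0 X18.46 Y11.89
G1 X11.77 Y18.50
G1 X2.71 Y16.00
G1 X0.34 Y6.91
G1 X7.03 Y0.30
G1 X16.09 Y2.80
G1 X18.46 Y11.89
; layer 3
G0 Z5.26
G0 X18.46 Y11.89
G1 X11.77 Y18.50
G1 X2.71 Y16.00
G1 X0.34 Y6.91
G1 X7.03 Y0.30
G1 X16.09 Y2.80
G1 X18.46 Y11.89
; layer 4
G0 Z7.01
G0 X18.46 Y11.89
G1 X11.77 Y18.50
G1 X2.71 Y16.00
G1 X0.34 Y6.91
G1 X7.03 Y0.30
G1 X16.09 Y2.80
G1 X18.46 Y11.89
; layer 5
G0 Z8.76
G0 X18.46 Y11.89
G1 X11.77 Y18.50
G1 X2.71 Y16.00
G1 X0.34 Y6.91
G1 X7.03 Y0.30
G1 X16.09 Y2.80
G1 X18.46 Y11.89
; layer 6
G0 Z10.52
G0 X18.46 Y11.89
G1 X11.77 Y18.50
G1 X2.71 Y16.00
G1 X0.34 Y6.91
G1 X7.03 Y0.30
G1 X16.09 Y2.80
G1 X18.46 Y11.89
; layer 7
G0 Z12.27
G0 X18.46 Y11.89
G1 X11.77 Y18.50
G1 X2.71 Y16.00
G1 X0.34 Y6.91
G1 X7.03 Y0.30
G1 X16.09 Y2.80
G1 X18.46 Y11.89
M2 ; end

The solid is a regular 6-sided prism (a cylinder approximated with 6 flat sides), circumscribed radius ≈ 9.4 mm, height ≈ 12.3 mm. Slicing at Δz = 1.75 mm — 7 equal slices spanning the solid's height, so layer i sits at z = i·h/7 — gives 7 non-empty perimeters. Each is a 6-segment closed polygon; G0 lifts to the layer z and rapids to the start vertex, then G1 traces the edges.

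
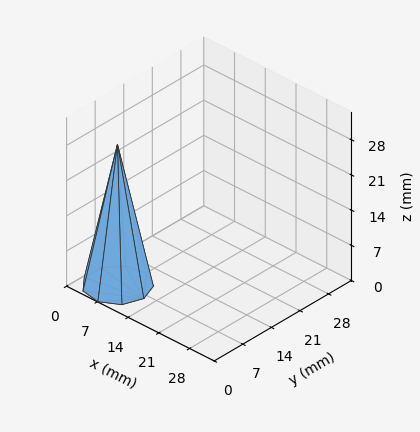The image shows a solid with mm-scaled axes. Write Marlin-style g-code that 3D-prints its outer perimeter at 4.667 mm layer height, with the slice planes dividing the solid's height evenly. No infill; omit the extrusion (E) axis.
Reading the render: the shape is a regular 9-sided pyramid, base circumscribed radius ≈ 6 mm, apex at z ≈ 28 mm (dimensions read to the nearest mm from the axis ticks). For the g-code, the solid's height is divided into equal slices at the stated Δz and each level perimeter traced with G1 moves after a G0 lift.

; perimeter-only toolpath
G21 ; units = mm
G90 ; absolute positioning
G28 ; home
; layer 1
G0 Z4.667
G0 X11.000 Y6.000
G1 X9.830 Y9.214
G1 X6.868 Y10.924
G1 X3.500 Y10.330
G1 X1.302 Y7.710
G1 X1.302 Y4.290
G1 X3.500 Y1.670
G1 X6.868 Y1.076
G1 X9.830 Y2.786
G1 X11.000 Y6.000
; layer 2
G0 Z9.333
G0 X10.000 Y6.000
G1 X9.064 Y8.571
G1 X6.695 Y9.939
G1 X4.000 Y9.464
G1 X2.241 Y7.368
G1 X2.241 Y4.632
G1 X4.000 Y2.536
G1 X6.695 Y2.061
G1 X9.064 Y3.429
G1 X10.000 Y6.000
; layer 3
G0 Z14.000
G0 X9.000 Y6.000
G1 X8.298 Y7.928
G1 X6.521 Y8.954
G1 X4.500 Y8.598
G1 X3.181 Y7.026
G1 X3.181 Y4.974
G1 X4.500 Y3.402
G1 X6.521 Y3.046
G1 X8.298 Y4.072
G1 X9.000 Y6.000
; layer 4
G0 Z18.667
G0 X8.000 Y6.000
G1 X7.532 Y7.286
G1 X6.347 Y7.970
G1 X5.000 Y7.732
G1 X4.121 Y6.684
G1 X4.121 Y5.316
G1 X5.000 Y4.268
G1 X6.347 Y4.030
G1 X7.532 Y4.714
G1 X8.000 Y6.000
; layer 5
G0 Z23.333
G0 X7.000 Y6.000
G1 X6.766 Y6.643
G1 X6.174 Y6.985
G1 X5.500 Y6.866
G1 X5.060 Y6.342
G1 X5.060 Y5.658
G1 X5.500 Y5.134
G1 X6.174 Y5.015
G1 X6.766 Y5.357
G1 X7.000 Y6.000
M2 ; end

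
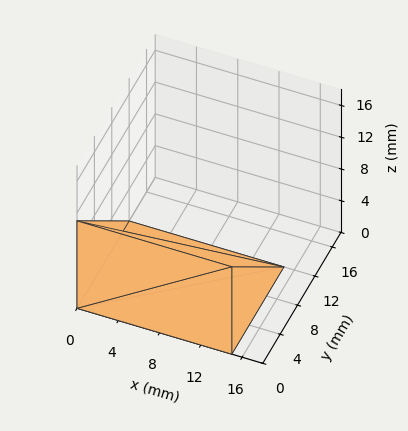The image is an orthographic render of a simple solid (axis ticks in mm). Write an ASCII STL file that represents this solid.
Reading the render: the shape is a wedge (ramp): 15 × 12 mm base, rising to 11 mm along the y=0 edge and sloping linearly to z=0 at y=12 (dimensions read to the nearest mm from the axis ticks). For the STL, each face is triangulated and given an outward normal.

solid part
  facet normal 0.0000 0.0000 -1.0000
    outer loop
      vertex 15.000 12.000 0.000
      vertex 15.000 0.000 0.000
      vertex 0.000 0.000 0.000
    endloop
  endfacet
  facet normal 0.0000 0.0000 -1.0000
    outer loop
      vertex 0.000 12.000 0.000
      vertex 15.000 12.000 0.000
      vertex 0.000 0.000 0.000
    endloop
  endfacet
  facet normal 0.0000 -1.0000 0.0000
    outer loop
      vertex 0.000 0.000 0.000
      vertex 15.000 0.000 0.000
      vertex 15.000 0.000 11.000
    endloop
  endfacet
  facet normal 0.0000 -1.0000 0.0000
    outer loop
      vertex 0.000 0.000 0.000
      vertex 15.000 0.000 11.000
      vertex 0.000 0.000 11.000
    endloop
  endfacet
  facet normal 0.0000 0.6757 0.7372
    outer loop
      vertex 0.000 0.000 11.000
      vertex 15.000 0.000 11.000
      vertex 15.000 12.000 0.000
    endloop
  endfacet
  facet normal 0.0000 0.6757 0.7372
    outer loop
      vertex 0.000 0.000 11.000
      vertex 15.000 12.000 0.000
      vertex 0.000 12.000 0.000
    endloop
  endfacet
  facet normal -1.0000 0.0000 0.0000
    outer loop
      vertex 0.000 0.000 11.000
      vertex 0.000 12.000 0.000
      vertex 0.000 0.000 0.000
    endloop
  endfacet
  facet normal 1.0000 0.0000 0.0000
    outer loop
      vertex 15.000 0.000 0.000
      vertex 15.000 12.000 0.000
      vertex 15.000 0.000 11.000
    endloop
  endfacet
endsolid part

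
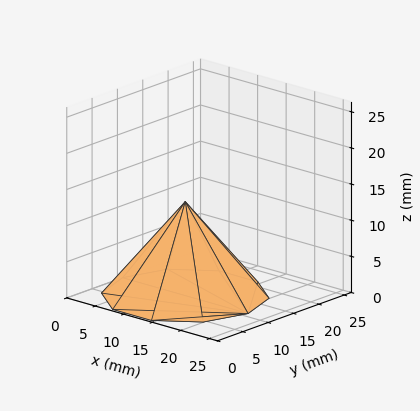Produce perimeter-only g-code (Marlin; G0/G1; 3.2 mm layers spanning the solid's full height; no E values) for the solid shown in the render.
Reading the render: the shape is a regular 10-sided pyramid, base circumscribed radius ≈ 11 mm, apex at z ≈ 13 mm (dimensions read to the nearest mm from the axis ticks). For the g-code, the solid's height is divided into equal slices at the stated Δz and each level perimeter traced with G1 moves after a G0 lift.

; perimeter-only toolpath
G21 ; units = mm
G90 ; absolute positioning
G28 ; home
; layer 1
G0 Z3.2
G0 X19.2 Y11.0
G1 X17.7 Y15.9
G1 X13.6 Y18.9
G1 X8.4 Y18.9
G1 X4.3 Y15.9
G1 X2.8 Y11.0
G1 X4.3 Y6.1
G1 X8.4 Y3.1
G1 X13.6 Y3.1
G1 X17.7 Y6.1
G1 X19.2 Y11.0
; layer 2
G0 Z6.5
G0 X16.5 Y11.0
G1 X15.4 Y14.2
G1 X12.7 Y16.2
G1 X9.3 Y16.2
G1 X6.5 Y14.2
G1 X5.5 Y11.0
G1 X6.5 Y7.8
G1 X9.3 Y5.8
G1 X12.7 Y5.8
G1 X15.4 Y7.8
G1 X16.5 Y11.0
; layer 3
G0 Z9.8
G0 X13.8 Y11.0
G1 X13.2 Y12.6
G1 X11.8 Y13.6
G1 X10.2 Y13.6
G1 X8.8 Y12.6
G1 X8.2 Y11.0
G1 X8.8 Y9.4
G1 X10.2 Y8.4
G1 X11.8 Y8.4
G1 X13.2 Y9.4
G1 X13.8 Y11.0
M2 ; end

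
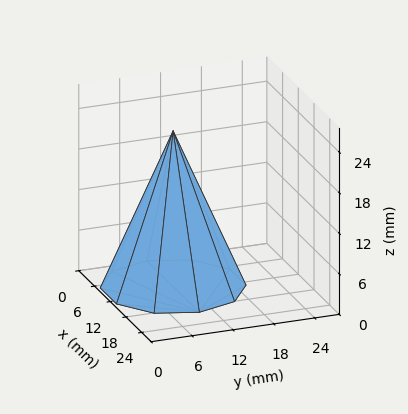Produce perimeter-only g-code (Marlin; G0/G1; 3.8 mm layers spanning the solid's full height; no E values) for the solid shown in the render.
Reading the render: the shape is a regular 10-sided pyramid, base circumscribed radius ≈ 10 mm, apex at z ≈ 23 mm (dimensions read to the nearest mm from the axis ticks). For the g-code, the solid's height is divided into equal slices at the stated Δz and each level perimeter traced with G1 moves after a G0 lift.

; perimeter-only toolpath
G21 ; units = mm
G90 ; absolute positioning
G28 ; home
; layer 1
G0 Z3.8
G0 X18.3 Y10.0
G1 X16.8 Y14.9
G1 X12.6 Y17.9
G1 X7.4 Y17.9
G1 X3.3 Y14.9
G1 X1.7 Y10.0
G1 X3.3 Y5.1
G1 X7.4 Y2.1
G1 X12.6 Y2.1
G1 X16.8 Y5.1
G1 X18.3 Y10.0
; layer 2
G0 Z7.7
G0 X16.7 Y10.0
G1 X15.4 Y13.9
G1 X12.1 Y16.3
G1 X7.9 Y16.3
G1 X4.6 Y13.9
G1 X3.3 Y10.0
G1 X4.6 Y6.1
G1 X7.9 Y3.7
G1 X12.1 Y3.7
G1 X15.4 Y6.1
G1 X16.7 Y10.0
; layer 3
G0 Z11.5
G0 X15.0 Y10.0
G1 X14.1 Y12.9
G1 X11.6 Y14.8
G1 X8.4 Y14.8
G1 X6.0 Y12.9
G1 X5.0 Y10.0
G1 X6.0 Y7.0
G1 X8.4 Y5.2
G1 X11.6 Y5.2
G1 X14.1 Y7.0
G1 X15.0 Y10.0
; layer 4
G0 Z15.3
G0 X13.3 Y10.0
G1 X12.7 Y12.0
G1 X11.0 Y13.2
G1 X9.0 Y13.2
G1 X7.3 Y12.0
G1 X6.7 Y10.0
G1 X7.3 Y8.0
G1 X9.0 Y6.8
G1 X11.0 Y6.8
G1 X12.7 Y8.0
G1 X13.3 Y10.0
; layer 5
G0 Z19.2
G0 X11.7 Y10.0
G1 X11.3 Y11.0
G1 X10.5 Y11.6
G1 X9.5 Y11.6
G1 X8.7 Y11.0
G1 X8.3 Y10.0
G1 X8.7 Y9.0
G1 X9.5 Y8.4
G1 X10.5 Y8.4
G1 X11.3 Y9.0
G1 X11.7 Y10.0
M2 ; end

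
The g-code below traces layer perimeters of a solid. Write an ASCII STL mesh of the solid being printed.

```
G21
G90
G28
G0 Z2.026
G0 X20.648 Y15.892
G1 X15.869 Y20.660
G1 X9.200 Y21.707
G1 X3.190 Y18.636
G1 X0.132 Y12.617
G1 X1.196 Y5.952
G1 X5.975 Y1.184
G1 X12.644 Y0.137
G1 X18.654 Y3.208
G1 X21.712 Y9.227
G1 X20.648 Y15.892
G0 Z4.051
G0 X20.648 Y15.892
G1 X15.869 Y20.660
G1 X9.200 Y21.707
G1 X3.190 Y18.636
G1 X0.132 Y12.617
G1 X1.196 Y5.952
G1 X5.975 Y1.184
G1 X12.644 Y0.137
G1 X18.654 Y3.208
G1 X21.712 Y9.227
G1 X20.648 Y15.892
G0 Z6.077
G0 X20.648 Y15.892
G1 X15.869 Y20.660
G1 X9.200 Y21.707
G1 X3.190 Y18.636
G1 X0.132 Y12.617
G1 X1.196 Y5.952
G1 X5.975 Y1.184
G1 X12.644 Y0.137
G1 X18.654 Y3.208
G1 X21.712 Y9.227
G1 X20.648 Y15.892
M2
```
solid part
  facet normal 0.0000 0.0000 -1.0000
    outer loop
      vertex 9.200 21.707 0.000
      vertex 15.869 20.660 0.000
      vertex 20.648 15.892 0.000
    endloop
  endfacet
  facet normal 0.0000 0.0000 -1.0000
    outer loop
      vertex 3.190 18.636 0.000
      vertex 9.200 21.707 0.000
      vertex 20.648 15.892 0.000
    endloop
  endfacet
  facet normal 0.0000 0.0000 -1.0000
    outer loop
      vertex 0.132 12.617 0.000
      vertex 3.190 18.636 0.000
      vertex 20.648 15.892 0.000
    endloop
  endfacet
  facet normal 0.0000 0.0000 -1.0000
    outer loop
      vertex 1.196 5.952 0.000
      vertex 0.132 12.617 0.000
      vertex 20.648 15.892 0.000
    endloop
  endfacet
  facet normal 0.0000 0.0000 -1.0000
    outer loop
      vertex 5.975 1.184 0.000
      vertex 1.196 5.952 0.000
      vertex 20.648 15.892 0.000
    endloop
  endfacet
  facet normal 0.0000 0.0000 -1.0000
    outer loop
      vertex 12.644 0.137 0.000
      vertex 5.975 1.184 0.000
      vertex 20.648 15.892 0.000
    endloop
  endfacet
  facet normal 0.0000 0.0000 -1.0000
    outer loop
      vertex 18.654 3.208 0.000
      vertex 12.644 0.137 0.000
      vertex 20.648 15.892 0.000
    endloop
  endfacet
  facet normal 0.0000 0.0000 -1.0000
    outer loop
      vertex 21.712 9.227 0.000
      vertex 18.654 3.208 0.000
      vertex 20.648 15.892 0.000
    endloop
  endfacet
  facet normal 0.0000 0.0000 1.0000
    outer loop
      vertex 20.648 15.892 6.077
      vertex 15.869 20.660 6.077
      vertex 9.200 21.707 6.077
    endloop
  endfacet
  facet normal 0.0000 0.0000 1.0000
    outer loop
      vertex 20.648 15.892 6.077
      vertex 9.200 21.707 6.077
      vertex 3.190 18.636 6.077
    endloop
  endfacet
  facet normal 0.0000 0.0000 1.0000
    outer loop
      vertex 20.648 15.892 6.077
      vertex 3.190 18.636 6.077
      vertex 0.132 12.617 6.077
    endloop
  endfacet
  facet normal 0.0000 0.0000 1.0000
    outer loop
      vertex 20.648 15.892 6.077
      vertex 0.132 12.617 6.077
      vertex 1.196 5.952 6.077
    endloop
  endfacet
  facet normal 0.0000 0.0000 1.0000
    outer loop
      vertex 20.648 15.892 6.077
      vertex 1.196 5.952 6.077
      vertex 5.975 1.184 6.077
    endloop
  endfacet
  facet normal 0.0000 0.0000 1.0000
    outer loop
      vertex 20.648 15.892 6.077
      vertex 5.975 1.184 6.077
      vertex 12.644 0.137 6.077
    endloop
  endfacet
  facet normal 0.0000 0.0000 1.0000
    outer loop
      vertex 20.648 15.892 6.077
      vertex 12.644 0.137 6.077
      vertex 18.654 3.208 6.077
    endloop
  endfacet
  facet normal 0.0000 0.0000 1.0000
    outer loop
      vertex 20.648 15.892 6.077
      vertex 18.654 3.208 6.077
      vertex 21.712 9.227 6.077
    endloop
  endfacet
  facet normal 0.7063 0.7079 0.0000
    outer loop
      vertex 20.648 15.892 0.000
      vertex 15.869 20.660 0.000
      vertex 15.869 20.660 6.077
    endloop
  endfacet
  facet normal 0.7063 0.7079 0.0000
    outer loop
      vertex 20.648 15.892 0.000
      vertex 15.869 20.660 6.077
      vertex 20.648 15.892 6.077
    endloop
  endfacet
  facet normal 0.1551 0.9879 0.0000
    outer loop
      vertex 15.869 20.660 0.000
      vertex 9.200 21.707 0.000
      vertex 9.200 21.707 6.077
    endloop
  endfacet
  facet normal 0.1551 0.9879 0.0000
    outer loop
      vertex 15.869 20.660 0.000
      vertex 9.200 21.707 6.077
      vertex 15.869 20.660 6.077
    endloop
  endfacet
  facet normal -0.4550 0.8905 0.0000
    outer loop
      vertex 9.200 21.707 0.000
      vertex 3.190 18.636 0.000
      vertex 3.190 18.636 6.077
    endloop
  endfacet
  facet normal -0.4550 0.8905 0.0000
    outer loop
      vertex 9.200 21.707 0.000
      vertex 3.190 18.636 6.077
      vertex 9.200 21.707 6.077
    endloop
  endfacet
  facet normal -0.8915 0.4530 0.0000
    outer loop
      vertex 3.190 18.636 0.000
      vertex 0.132 12.617 0.000
      vertex 0.132 12.617 6.077
    endloop
  endfacet
  facet normal -0.8915 0.4530 0.0000
    outer loop
      vertex 3.190 18.636 0.000
      vertex 0.132 12.617 6.077
      vertex 3.190 18.636 6.077
    endloop
  endfacet
  facet normal -0.9875 -0.1576 0.0000
    outer loop
      vertex 0.132 12.617 0.000
      vertex 1.196 5.952 0.000
      vertex 1.196 5.952 6.077
    endloop
  endfacet
  facet normal -0.9875 -0.1576 0.0000
    outer loop
      vertex 0.132 12.617 0.000
      vertex 1.196 5.952 6.077
      vertex 0.132 12.617 6.077
    endloop
  endfacet
  facet normal -0.7063 -0.7079 0.0000
    outer loop
      vertex 1.196 5.952 0.000
      vertex 5.975 1.184 0.000
      vertex 5.975 1.184 6.077
    endloop
  endfacet
  facet normal -0.7063 -0.7079 0.0000
    outer loop
      vertex 1.196 5.952 0.000
      vertex 5.975 1.184 6.077
      vertex 1.196 5.952 6.077
    endloop
  endfacet
  facet normal -0.1551 -0.9879 0.0000
    outer loop
      vertex 5.975 1.184 0.000
      vertex 12.644 0.137 0.000
      vertex 12.644 0.137 6.077
    endloop
  endfacet
  facet normal -0.1551 -0.9879 0.0000
    outer loop
      vertex 5.975 1.184 0.000
      vertex 12.644 0.137 6.077
      vertex 5.975 1.184 6.077
    endloop
  endfacet
  facet normal 0.4550 -0.8905 0.0000
    outer loop
      vertex 12.644 0.137 0.000
      vertex 18.654 3.208 0.000
      vertex 18.654 3.208 6.077
    endloop
  endfacet
  facet normal 0.4550 -0.8905 0.0000
    outer loop
      vertex 12.644 0.137 0.000
      vertex 18.654 3.208 6.077
      vertex 12.644 0.137 6.077
    endloop
  endfacet
  facet normal 0.8915 -0.4530 0.0000
    outer loop
      vertex 18.654 3.208 0.000
      vertex 21.712 9.227 0.000
      vertex 21.712 9.227 6.077
    endloop
  endfacet
  facet normal 0.8915 -0.4530 0.0000
    outer loop
      vertex 18.654 3.208 0.000
      vertex 21.712 9.227 6.077
      vertex 18.654 3.208 6.077
    endloop
  endfacet
  facet normal 0.9875 0.1576 0.0000
    outer loop
      vertex 21.712 9.227 0.000
      vertex 20.648 15.892 0.000
      vertex 20.648 15.892 6.077
    endloop
  endfacet
  facet normal 0.9875 0.1576 0.0000
    outer loop
      vertex 21.712 9.227 0.000
      vertex 20.648 15.892 6.077
      vertex 21.712 9.227 6.077
    endloop
  endfacet
endsolid part

The G0 Z moves step by Δz≈2.026 mm. Every layer's G1 loop is the same polygon, so the solid is a straight extrusion of it from z=0 to z≈6.08. Closing with flat bottom and top caps and triangulating gives 36 facets — a regular 10-sided prism (a cylinder approximated with 10 flat sides), circumscribed radius ≈ 10.9 mm, height ≈ 6.08 mm.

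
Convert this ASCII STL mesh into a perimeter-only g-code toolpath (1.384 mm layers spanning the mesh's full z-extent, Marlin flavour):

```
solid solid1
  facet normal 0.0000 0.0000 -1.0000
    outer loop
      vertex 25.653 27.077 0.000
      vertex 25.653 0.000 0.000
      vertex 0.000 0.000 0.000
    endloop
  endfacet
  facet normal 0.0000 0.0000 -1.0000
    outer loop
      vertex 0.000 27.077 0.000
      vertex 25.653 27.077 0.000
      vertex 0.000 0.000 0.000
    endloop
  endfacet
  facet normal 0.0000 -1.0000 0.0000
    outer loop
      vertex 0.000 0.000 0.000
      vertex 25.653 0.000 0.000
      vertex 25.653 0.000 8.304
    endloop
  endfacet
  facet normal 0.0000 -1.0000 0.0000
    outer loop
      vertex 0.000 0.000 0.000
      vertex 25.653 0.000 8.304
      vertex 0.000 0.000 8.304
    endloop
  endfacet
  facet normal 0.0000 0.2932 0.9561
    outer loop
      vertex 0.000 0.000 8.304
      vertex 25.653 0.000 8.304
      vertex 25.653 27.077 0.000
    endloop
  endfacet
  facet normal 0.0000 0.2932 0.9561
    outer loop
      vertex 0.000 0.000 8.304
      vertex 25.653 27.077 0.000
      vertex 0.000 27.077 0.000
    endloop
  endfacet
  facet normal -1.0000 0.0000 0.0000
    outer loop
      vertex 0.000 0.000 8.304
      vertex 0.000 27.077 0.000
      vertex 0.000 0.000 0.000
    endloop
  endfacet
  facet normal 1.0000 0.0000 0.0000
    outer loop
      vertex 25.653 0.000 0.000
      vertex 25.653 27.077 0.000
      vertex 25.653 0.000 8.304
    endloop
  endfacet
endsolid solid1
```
; perimeter-only toolpath
G21 ; units = mm
G90 ; absolute positioning
G28 ; home
; layer 1
G0 Z1.384
G0 X0.000 Y0.000
G1 X25.653 Y0.000
G1 X25.653 Y22.564
G1 X0.000 Y22.564
G1 X0.000 Y0.000
; layer 2
G0 Z2.768
G0 X0.000 Y0.000
G1 X25.653 Y0.000
G1 X25.653 Y18.051
G1 X0.000 Y18.051
G1 X0.000 Y0.000
; layer 3
G0 Z4.152
G0 X0.000 Y0.000
G1 X25.653 Y0.000
G1 X25.653 Y13.539
G1 X0.000 Y13.539
G1 X0.000 Y0.000
; layer 4
G0 Z5.536
G0 X0.000 Y0.000
G1 X25.653 Y0.000
G1 X25.653 Y9.026
G1 X0.000 Y9.026
G1 X0.000 Y0.000
; layer 5
G0 Z6.920
G0 X0.000 Y0.000
G1 X25.653 Y0.000
G1 X25.653 Y4.513
G1 X0.000 Y4.513
G1 X0.000 Y0.000
M2 ; end

The solid is a wedge (ramp): 25.7 × 27.1 mm base, rising to 8.3 mm along the y=0 edge and sloping linearly to z=0 at y=27.1. Slicing at Δz = 1.384 mm — 6 equal slices spanning the solid's height, so layer i sits at z = i·h/6 — gives 5 non-empty perimeters. Each is a 4-segment closed polygon; G0 lifts to the layer z and rapids to the start vertex, then G1 traces the edges. The cross-section shrinks linearly with z (the slice at the apex is degenerate and omitted).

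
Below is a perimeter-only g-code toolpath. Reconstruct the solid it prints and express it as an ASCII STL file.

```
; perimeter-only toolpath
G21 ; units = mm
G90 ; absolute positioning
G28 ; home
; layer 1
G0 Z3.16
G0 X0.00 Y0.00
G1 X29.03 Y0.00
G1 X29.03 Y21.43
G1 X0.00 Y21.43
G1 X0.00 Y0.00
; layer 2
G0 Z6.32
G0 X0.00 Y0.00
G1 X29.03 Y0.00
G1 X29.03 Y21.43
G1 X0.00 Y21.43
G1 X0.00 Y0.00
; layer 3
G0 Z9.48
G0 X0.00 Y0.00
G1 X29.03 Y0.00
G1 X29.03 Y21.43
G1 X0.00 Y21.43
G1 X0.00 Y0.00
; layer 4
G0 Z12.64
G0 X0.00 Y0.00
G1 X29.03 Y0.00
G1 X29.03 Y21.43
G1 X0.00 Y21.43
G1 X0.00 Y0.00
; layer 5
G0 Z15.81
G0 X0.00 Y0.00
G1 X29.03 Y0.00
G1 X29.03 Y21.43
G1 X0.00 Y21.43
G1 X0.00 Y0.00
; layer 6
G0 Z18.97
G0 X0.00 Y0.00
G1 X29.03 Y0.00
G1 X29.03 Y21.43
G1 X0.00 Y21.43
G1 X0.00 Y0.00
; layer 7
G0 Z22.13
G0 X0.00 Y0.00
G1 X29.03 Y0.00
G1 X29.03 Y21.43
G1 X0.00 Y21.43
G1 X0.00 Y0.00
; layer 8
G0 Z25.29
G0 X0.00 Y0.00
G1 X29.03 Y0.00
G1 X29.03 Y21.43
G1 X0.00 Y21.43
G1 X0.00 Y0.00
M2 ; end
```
solid part
  facet normal 0.0000 0.0000 -1.0000
    outer loop
      vertex 29.03 21.43 0.00
      vertex 29.03 0.00 0.00
      vertex 0.00 0.00 0.00
    endloop
  endfacet
  facet normal 0.0000 0.0000 -1.0000
    outer loop
      vertex 0.00 21.43 0.00
      vertex 29.03 21.43 0.00
      vertex 0.00 0.00 0.00
    endloop
  endfacet
  facet normal 0.0000 0.0000 1.0000
    outer loop
      vertex 0.00 0.00 25.29
      vertex 29.03 0.00 25.29
      vertex 29.03 21.43 25.29
    endloop
  endfacet
  facet normal 0.0000 0.0000 1.0000
    outer loop
      vertex 0.00 0.00 25.29
      vertex 29.03 21.43 25.29
      vertex 0.00 21.43 25.29
    endloop
  endfacet
  facet normal 0.0000 -1.0000 0.0000
    outer loop
      vertex 0.00 0.00 0.00
      vertex 29.03 0.00 0.00
      vertex 29.03 0.00 25.29
    endloop
  endfacet
  facet normal 0.0000 -1.0000 0.0000
    outer loop
      vertex 0.00 0.00 0.00
      vertex 29.03 0.00 25.29
      vertex 0.00 0.00 25.29
    endloop
  endfacet
  facet normal 0.0000 1.0000 0.0000
    outer loop
      vertex 29.03 21.43 25.29
      vertex 29.03 21.43 0.00
      vertex 0.00 21.43 0.00
    endloop
  endfacet
  facet normal 0.0000 1.0000 0.0000
    outer loop
      vertex 0.00 21.43 25.29
      vertex 29.03 21.43 25.29
      vertex 0.00 21.43 0.00
    endloop
  endfacet
  facet normal -1.0000 0.0000 0.0000
    outer loop
      vertex 0.00 21.43 25.29
      vertex 0.00 21.43 0.00
      vertex 0.00 0.00 0.00
    endloop
  endfacet
  facet normal -1.0000 0.0000 0.0000
    outer loop
      vertex 0.00 0.00 25.29
      vertex 0.00 21.43 25.29
      vertex 0.00 0.00 0.00
    endloop
  endfacet
  facet normal 1.0000 0.0000 0.0000
    outer loop
      vertex 29.03 0.00 0.00
      vertex 29.03 21.43 0.00
      vertex 29.03 21.43 25.29
    endloop
  endfacet
  facet normal 1.0000 0.0000 0.0000
    outer loop
      vertex 29.03 0.00 0.00
      vertex 29.03 21.43 25.29
      vertex 29.03 0.00 25.29
    endloop
  endfacet
endsolid part

The G0 Z moves step by Δz≈3.16 mm. Every layer's G1 loop is the same polygon, so the solid is a straight extrusion of it from z=0 to z≈25.3. Closing with flat bottom and top caps and triangulating gives 12 facets — a rectangular box, roughly 29 × 21.4 mm footprint and 25.3 mm tall.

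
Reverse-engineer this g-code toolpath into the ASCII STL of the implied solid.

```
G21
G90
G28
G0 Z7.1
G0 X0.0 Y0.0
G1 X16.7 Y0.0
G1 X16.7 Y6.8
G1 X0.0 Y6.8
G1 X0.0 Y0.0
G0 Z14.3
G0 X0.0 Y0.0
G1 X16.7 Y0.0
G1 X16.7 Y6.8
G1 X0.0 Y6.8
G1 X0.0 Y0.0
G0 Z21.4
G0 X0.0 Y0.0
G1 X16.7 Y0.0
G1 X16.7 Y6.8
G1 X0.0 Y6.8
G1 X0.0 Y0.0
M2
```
solid part
  facet normal 0.0000 0.0000 -1.0000
    outer loop
      vertex 16.7 6.8 0.0
      vertex 16.7 0.0 0.0
      vertex 0.0 0.0 0.0
    endloop
  endfacet
  facet normal 0.0000 0.0000 -1.0000
    outer loop
      vertex 0.0 6.8 0.0
      vertex 16.7 6.8 0.0
      vertex 0.0 0.0 0.0
    endloop
  endfacet
  facet normal 0.0000 0.0000 1.0000
    outer loop
      vertex 0.0 0.0 21.4
      vertex 16.7 0.0 21.4
      vertex 16.7 6.8 21.4
    endloop
  endfacet
  facet normal 0.0000 0.0000 1.0000
    outer loop
      vertex 0.0 0.0 21.4
      vertex 16.7 6.8 21.4
      vertex 0.0 6.8 21.4
    endloop
  endfacet
  facet normal 0.0000 -1.0000 0.0000
    outer loop
      vertex 0.0 0.0 0.0
      vertex 16.7 0.0 0.0
      vertex 16.7 0.0 21.4
    endloop
  endfacet
  facet normal 0.0000 -1.0000 0.0000
    outer loop
      vertex 0.0 0.0 0.0
      vertex 16.7 0.0 21.4
      vertex 0.0 0.0 21.4
    endloop
  endfacet
  facet normal 0.0000 1.0000 0.0000
    outer loop
      vertex 16.7 6.8 21.4
      vertex 16.7 6.8 0.0
      vertex 0.0 6.8 0.0
    endloop
  endfacet
  facet normal 0.0000 1.0000 0.0000
    outer loop
      vertex 0.0 6.8 21.4
      vertex 16.7 6.8 21.4
      vertex 0.0 6.8 0.0
    endloop
  endfacet
  facet normal -1.0000 0.0000 0.0000
    outer loop
      vertex 0.0 6.8 21.4
      vertex 0.0 6.8 0.0
      vertex 0.0 0.0 0.0
    endloop
  endfacet
  facet normal -1.0000 0.0000 0.0000
    outer loop
      vertex 0.0 0.0 21.4
      vertex 0.0 6.8 21.4
      vertex 0.0 0.0 0.0
    endloop
  endfacet
  facet normal 1.0000 0.0000 0.0000
    outer loop
      vertex 16.7 0.0 0.0
      vertex 16.7 6.8 0.0
      vertex 16.7 6.8 21.4
    endloop
  endfacet
  facet normal 1.0000 0.0000 0.0000
    outer loop
      vertex 16.7 0.0 0.0
      vertex 16.7 6.8 21.4
      vertex 16.7 0.0 21.4
    endloop
  endfacet
endsolid part

The G0 Z moves step by Δz≈7.1 mm. Every layer's G1 loop is the same polygon, so the solid is a straight extrusion of it from z=0 to z≈21.4. Closing with flat bottom and top caps and triangulating gives 12 facets — a rectangular box, roughly 16.7 × 6.8 mm footprint and 21.4 mm tall.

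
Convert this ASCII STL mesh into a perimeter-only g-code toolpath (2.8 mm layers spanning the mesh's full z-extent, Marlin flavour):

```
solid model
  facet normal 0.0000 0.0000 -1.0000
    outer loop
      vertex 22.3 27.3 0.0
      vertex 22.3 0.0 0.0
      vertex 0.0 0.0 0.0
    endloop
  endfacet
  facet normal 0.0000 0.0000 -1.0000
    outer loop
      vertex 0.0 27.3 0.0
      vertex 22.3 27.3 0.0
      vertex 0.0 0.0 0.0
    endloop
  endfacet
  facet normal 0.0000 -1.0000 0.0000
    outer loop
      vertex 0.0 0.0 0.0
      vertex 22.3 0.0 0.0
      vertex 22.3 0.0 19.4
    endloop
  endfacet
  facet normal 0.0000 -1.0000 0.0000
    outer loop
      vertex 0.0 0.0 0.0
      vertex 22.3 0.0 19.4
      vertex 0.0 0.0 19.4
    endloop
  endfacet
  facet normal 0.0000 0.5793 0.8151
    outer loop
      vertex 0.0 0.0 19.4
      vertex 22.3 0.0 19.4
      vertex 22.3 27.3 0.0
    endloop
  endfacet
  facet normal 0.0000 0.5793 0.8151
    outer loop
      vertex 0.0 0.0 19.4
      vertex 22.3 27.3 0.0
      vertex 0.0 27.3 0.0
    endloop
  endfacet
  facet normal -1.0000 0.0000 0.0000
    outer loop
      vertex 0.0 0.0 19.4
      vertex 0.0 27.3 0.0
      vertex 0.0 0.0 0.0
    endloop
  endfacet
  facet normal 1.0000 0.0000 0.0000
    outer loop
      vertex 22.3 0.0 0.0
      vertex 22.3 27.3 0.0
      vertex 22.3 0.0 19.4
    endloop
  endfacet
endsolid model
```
; perimeter-only toolpath
G21 ; units = mm
G90 ; absolute positioning
G28 ; home
; layer 1
G0 Z2.8
G0 X0.0 Y0.0
G1 X22.3 Y0.0
G1 X22.3 Y23.4
G1 X0.0 Y23.4
G1 X0.0 Y0.0
; layer 2
G0 Z5.5
G0 X0.0 Y0.0
G1 X22.3 Y0.0
G1 X22.3 Y19.5
G1 X0.0 Y19.5
G1 X0.0 Y0.0
; layer 3
G0 Z8.3
G0 X0.0 Y0.0
G1 X22.3 Y0.0
G1 X22.3 Y15.6
G1 X0.0 Y15.6
G1 X0.0 Y0.0
; layer 4
G0 Z11.1
G0 X0.0 Y0.0
G1 X22.3 Y0.0
G1 X22.3 Y11.7
G1 X0.0 Y11.7
G1 X0.0 Y0.0
; layer 5
G0 Z13.9
G0 X0.0 Y0.0
G1 X22.3 Y0.0
G1 X22.3 Y7.8
G1 X0.0 Y7.8
G1 X0.0 Y0.0
; layer 6
G0 Z16.6
G0 X0.0 Y0.0
G1 X22.3 Y0.0
G1 X22.3 Y3.9
G1 X0.0 Y3.9
G1 X0.0 Y0.0
M2 ; end

The solid is a wedge (ramp): 22.3 × 27.3 mm base, rising to 19.4 mm along the y=0 edge and sloping linearly to z=0 at y=27.3. Slicing at Δz = 2.8 mm — 7 equal slices spanning the solid's height, so layer i sits at z = i·h/7 — gives 6 non-empty perimeters. Each is a 4-segment closed polygon; G0 lifts to the layer z and rapids to the start vertex, then G1 traces the edges. The cross-section shrinks linearly with z (the slice at the apex is degenerate and omitted).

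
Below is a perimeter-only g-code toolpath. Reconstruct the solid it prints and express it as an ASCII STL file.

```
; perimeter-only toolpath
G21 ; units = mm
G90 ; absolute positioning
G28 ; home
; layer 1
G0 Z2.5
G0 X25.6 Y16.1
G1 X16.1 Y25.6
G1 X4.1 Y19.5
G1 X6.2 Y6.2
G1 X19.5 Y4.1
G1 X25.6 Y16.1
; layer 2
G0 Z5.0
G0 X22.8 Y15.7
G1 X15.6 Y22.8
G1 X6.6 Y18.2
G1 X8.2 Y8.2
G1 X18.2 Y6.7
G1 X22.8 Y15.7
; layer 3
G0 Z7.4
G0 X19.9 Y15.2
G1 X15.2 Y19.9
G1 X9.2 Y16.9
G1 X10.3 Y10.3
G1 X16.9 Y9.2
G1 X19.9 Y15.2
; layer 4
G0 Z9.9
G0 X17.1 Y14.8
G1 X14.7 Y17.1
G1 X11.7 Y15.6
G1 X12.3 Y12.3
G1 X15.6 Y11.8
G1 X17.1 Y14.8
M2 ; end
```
solid part
  facet normal 0.0000 0.0000 -1.0000
    outer loop
      vertex 1.5 20.8 0.0
      vertex 16.5 28.4 0.0
      vertex 28.4 16.6 0.0
    endloop
  endfacet
  facet normal 0.0000 0.0000 -1.0000
    outer loop
      vertex 4.2 4.2 0.0
      vertex 1.5 20.8 0.0
      vertex 28.4 16.6 0.0
    endloop
  endfacet
  facet normal 0.0000 0.0000 -1.0000
    outer loop
      vertex 20.8 1.6 0.0
      vertex 4.2 4.2 0.0
      vertex 28.4 16.6 0.0
    endloop
  endfacet
  facet normal 0.5150 0.5194 0.6819
    outer loop
      vertex 28.4 16.6 0.0
      vertex 16.5 28.4 0.0
      vertex 14.3 14.3 12.4
    endloop
  endfacet
  facet normal -0.3303 0.6519 0.6826
    outer loop
      vertex 16.5 28.4 0.0
      vertex 1.5 20.8 0.0
      vertex 14.3 14.3 12.4
    endloop
  endfacet
  facet normal -0.7211 -0.1173 0.6829
    outer loop
      vertex 1.5 20.8 0.0
      vertex 4.2 4.2 0.0
      vertex 14.3 14.3 12.4
    endloop
  endfacet
  facet normal -0.1133 -0.7232 0.6813
    outer loop
      vertex 4.2 4.2 0.0
      vertex 20.8 1.6 0.0
      vertex 14.3 14.3 12.4
    endloop
  endfacet
  facet normal 0.6531 -0.3309 0.6812
    outer loop
      vertex 20.8 1.6 0.0
      vertex 28.4 16.6 0.0
      vertex 14.3 14.3 12.4
    endloop
  endfacet
endsolid part

The G0 Z moves step by Δz≈2.5 mm. The G1 loops shrink linearly with z, so the solid tapers from its base footprint up to z≈12.4. Closing with a flat bottom cap and the tapered top and triangulating gives 8 facets — a regular 5-sided pyramid, base circumscribed radius ≈ 14.3 mm, apex at z ≈ 12.4 mm.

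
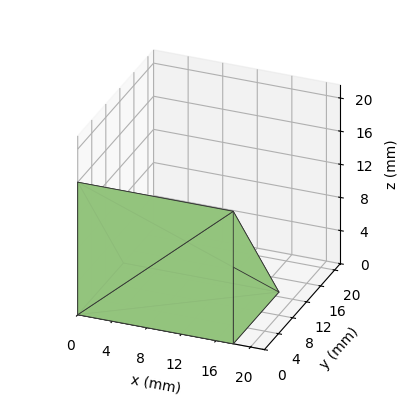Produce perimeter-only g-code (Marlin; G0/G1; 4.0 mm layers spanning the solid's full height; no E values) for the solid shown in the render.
Reading the render: the shape is a wedge (ramp): 18 × 13 mm base, rising to 16 mm along the y=0 edge and sloping linearly to z=0 at y=13 (dimensions read to the nearest mm from the axis ticks). For the g-code, the solid's height is divided into equal slices at the stated Δz and each level perimeter traced with G1 moves after a G0 lift.

; perimeter-only toolpath
G21 ; units = mm
G90 ; absolute positioning
G28 ; home
; layer 1
G0 Z4.0
G0 X0.0 Y0.0
G1 X18.0 Y0.0
G1 X18.0 Y9.8
G1 X0.0 Y9.8
G1 X0.0 Y0.0
; layer 2
G0 Z8.0
G0 X0.0 Y0.0
G1 X18.0 Y0.0
G1 X18.0 Y6.5
G1 X0.0 Y6.5
G1 X0.0 Y0.0
; layer 3
G0 Z12.0
G0 X0.0 Y0.0
G1 X18.0 Y0.0
G1 X18.0 Y3.2
G1 X0.0 Y3.2
G1 X0.0 Y0.0
M2 ; end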